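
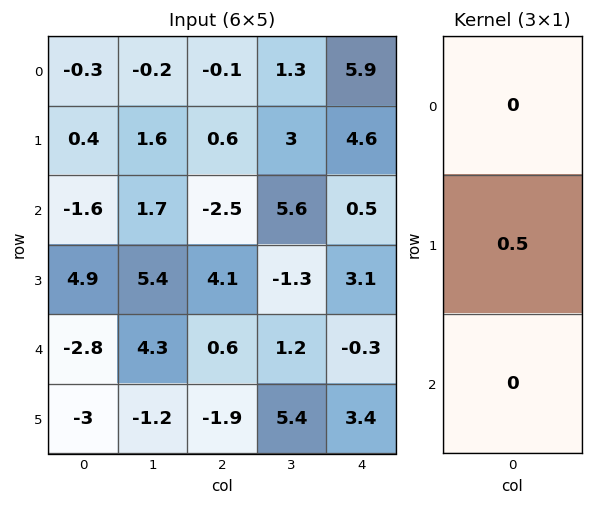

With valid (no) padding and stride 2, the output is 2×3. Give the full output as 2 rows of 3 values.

Output[0,0]: The receptive field on the input at this output position is [-0.3 / 0.4 / -1.6]. Elementwise product with the kernel and sum: 0.4·0.5.
Output[0,1]: The receptive field on the input at this output position is [-0.1 / 0.6 / -2.5]. Elementwise product with the kernel and sum: 0.6·0.5.

0.2 0.3 2.3
2.45 2.05 1.55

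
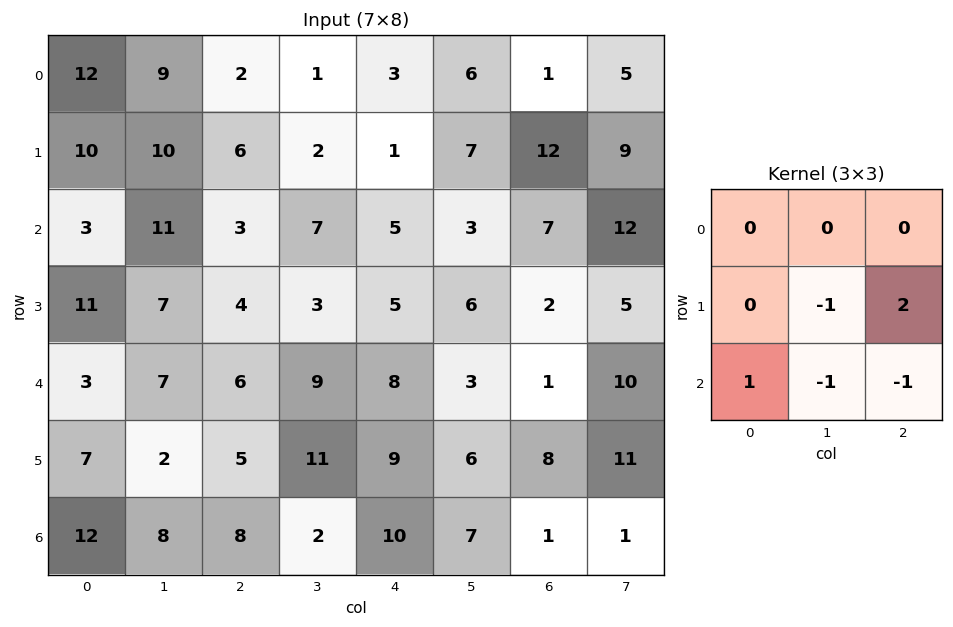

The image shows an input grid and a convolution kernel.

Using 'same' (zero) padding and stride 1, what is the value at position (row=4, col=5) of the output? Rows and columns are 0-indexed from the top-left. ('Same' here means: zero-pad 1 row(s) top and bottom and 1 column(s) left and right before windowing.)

The receptive field on the zero-padded input at this output position is [5 6 2 / 8 3 1 / 9 6 8]. Elementwise product with the kernel and sum: 3·-1 + 1·2 + 9·1 + 6·-1 + 8·-1.

-6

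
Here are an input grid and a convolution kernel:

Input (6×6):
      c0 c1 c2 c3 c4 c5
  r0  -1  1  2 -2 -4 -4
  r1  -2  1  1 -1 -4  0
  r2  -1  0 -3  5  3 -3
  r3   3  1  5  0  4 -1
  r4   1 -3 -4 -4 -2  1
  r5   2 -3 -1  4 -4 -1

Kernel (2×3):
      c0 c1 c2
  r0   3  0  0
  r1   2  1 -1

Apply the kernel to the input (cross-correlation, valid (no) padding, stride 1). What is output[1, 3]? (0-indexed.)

13

The receptive field on the input at this output position is [-1 -4 0 / 5 3 -3]. Elementwise product with the kernel and sum: -1·3 + 5·2 + 3·1 + -3·-1.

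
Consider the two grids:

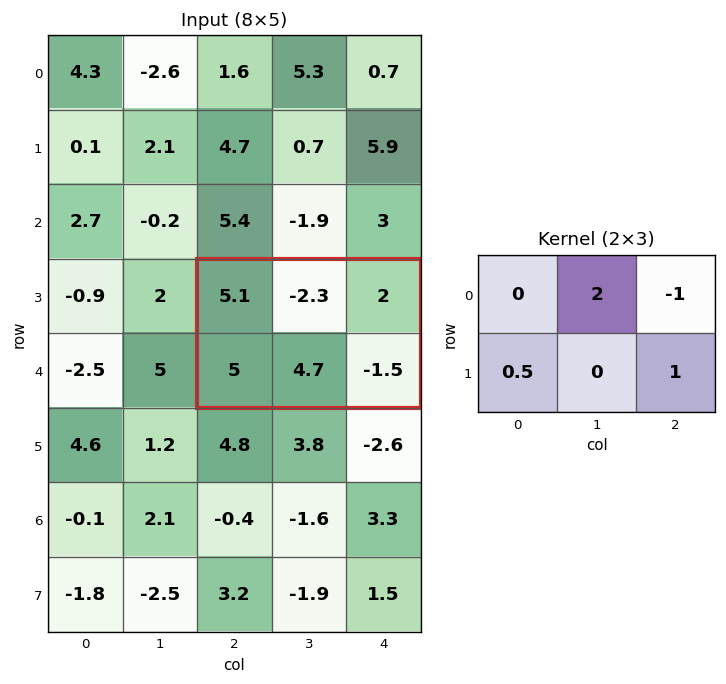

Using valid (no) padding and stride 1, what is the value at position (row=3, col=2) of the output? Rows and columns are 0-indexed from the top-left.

The receptive field on the input at this output position is [5.1 -2.3 2 / 5 4.7 -1.5]. Elementwise product with the kernel and sum: -2.3·2 + 2·-1 + 5·0.5 + -1.5·1.

-5.6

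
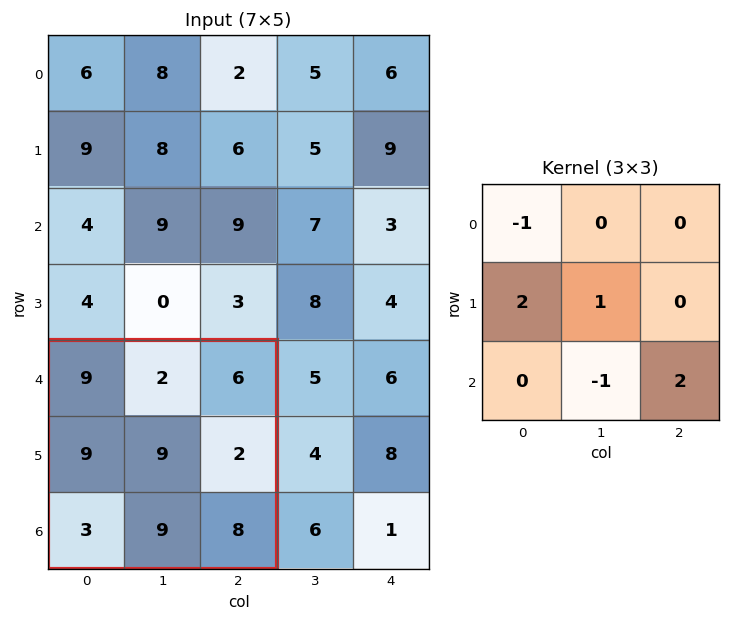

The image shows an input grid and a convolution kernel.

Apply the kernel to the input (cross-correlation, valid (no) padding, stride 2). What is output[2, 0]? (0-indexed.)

25

The receptive field on the input at this output position is [9 2 6 / 9 9 2 / 3 9 8]. Elementwise product with the kernel and sum: 9·-1 + 9·2 + 9·1 + 9·-1 + 8·2.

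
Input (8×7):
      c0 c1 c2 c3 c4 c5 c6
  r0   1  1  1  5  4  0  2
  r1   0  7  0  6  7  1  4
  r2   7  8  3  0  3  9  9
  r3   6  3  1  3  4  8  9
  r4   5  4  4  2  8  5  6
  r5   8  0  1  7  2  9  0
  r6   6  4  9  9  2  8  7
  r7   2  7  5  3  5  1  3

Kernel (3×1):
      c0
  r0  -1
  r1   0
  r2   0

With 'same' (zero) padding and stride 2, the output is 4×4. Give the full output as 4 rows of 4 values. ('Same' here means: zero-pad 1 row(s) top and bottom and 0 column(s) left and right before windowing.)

Output[0,0]: The receptive field on the zero-padded input at this output position is [0 / 1 / 0]. Elementwise product with the kernel and sum: 0·-1.

0 0 0 0
0 0 -7 -4
-6 -1 -4 -9
-8 -1 -2 0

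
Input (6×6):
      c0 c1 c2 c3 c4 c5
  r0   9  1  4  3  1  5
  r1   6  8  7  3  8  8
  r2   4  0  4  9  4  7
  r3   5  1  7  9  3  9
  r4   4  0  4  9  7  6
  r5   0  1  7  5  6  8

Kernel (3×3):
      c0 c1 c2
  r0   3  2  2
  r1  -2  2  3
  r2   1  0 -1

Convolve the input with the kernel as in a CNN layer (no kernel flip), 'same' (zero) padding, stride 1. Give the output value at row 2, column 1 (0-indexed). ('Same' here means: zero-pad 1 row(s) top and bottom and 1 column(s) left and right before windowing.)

50

The receptive field on the zero-padded input at this output position is [6 8 7 / 4 0 4 / 5 1 7]. Elementwise product with the kernel and sum: 6·3 + 8·2 + 7·2 + 4·-2 + 0·2 + 4·3 + 5·1 + 7·-1.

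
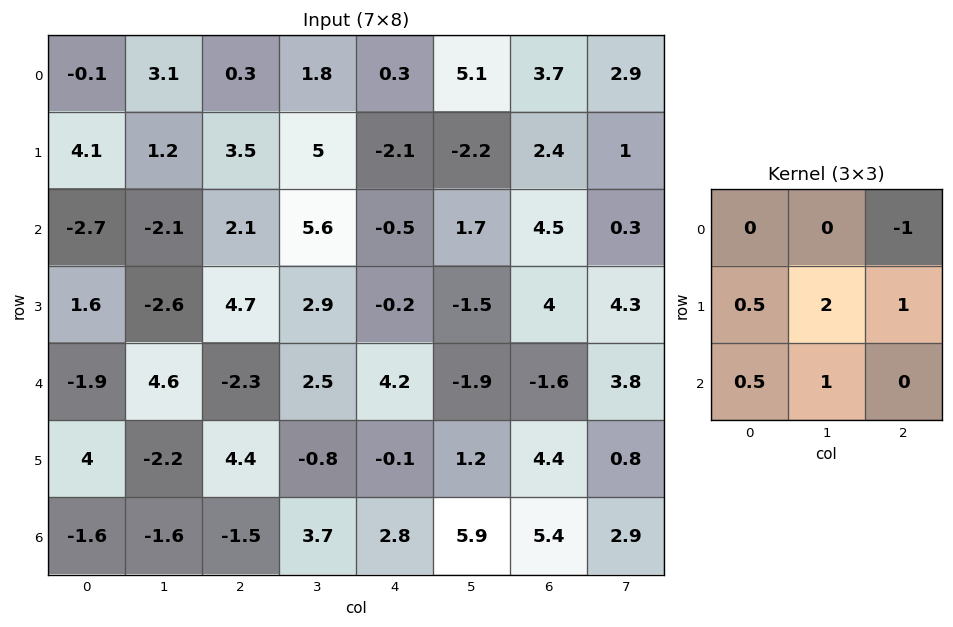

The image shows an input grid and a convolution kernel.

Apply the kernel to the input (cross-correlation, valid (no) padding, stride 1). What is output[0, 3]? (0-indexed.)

The receptive field on the input at this output position is [1.8 0.3 5.1 / 5 -2.1 -2.2 / 5.6 -0.5 1.7]. Elementwise product with the kernel and sum: 5.1·-1 + 5·0.5 + -2.1·2 + -2.2·1 + 5.6·0.5 + -0.5·1.

-6.7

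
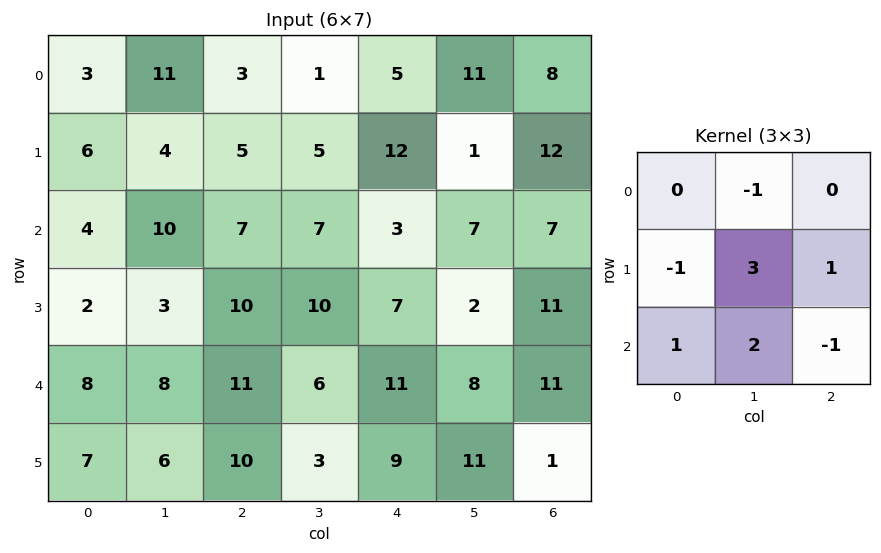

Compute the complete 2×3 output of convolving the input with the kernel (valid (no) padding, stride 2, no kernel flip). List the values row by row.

Output[0,0]: The receptive field on the input at this output position is [3 11 3 / 6 4 5 / 4 10 7]. Elementwise product with the kernel and sum: 11·-1 + 6·-1 + 4·3 + 5·1 + 4·1 + 10·2 + 7·-1.
Output[0,1]: The receptive field on the input at this output position is [3 1 5 / 5 5 12 / 7 7 3]. Elementwise product with the kernel and sum: 1·-1 + 5·-1 + 5·3 + 12·1 + 7·1 + 7·2 + 3·-1.

17 39 2
20 32 19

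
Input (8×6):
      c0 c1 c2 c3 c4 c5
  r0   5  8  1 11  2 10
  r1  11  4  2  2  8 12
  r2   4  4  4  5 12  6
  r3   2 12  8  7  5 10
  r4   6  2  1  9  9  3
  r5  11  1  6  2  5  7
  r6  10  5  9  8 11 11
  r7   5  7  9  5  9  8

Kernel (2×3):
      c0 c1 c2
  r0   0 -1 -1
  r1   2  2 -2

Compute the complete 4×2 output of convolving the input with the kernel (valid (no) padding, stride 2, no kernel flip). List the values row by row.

Output[0,0]: The receptive field on the input at this output position is [5 8 1 / 11 4 2]. Elementwise product with the kernel and sum: 8·-1 + 1·-1 + 11·2 + 4·2 + 2·-2.

17 -21
4 3
9 -12
-8 -9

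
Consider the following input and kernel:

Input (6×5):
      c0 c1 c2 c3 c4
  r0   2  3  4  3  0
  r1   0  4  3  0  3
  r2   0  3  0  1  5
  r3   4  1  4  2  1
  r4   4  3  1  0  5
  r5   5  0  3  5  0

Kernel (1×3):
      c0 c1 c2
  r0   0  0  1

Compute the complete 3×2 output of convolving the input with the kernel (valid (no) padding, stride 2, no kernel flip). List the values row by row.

4 0
0 5
1 5

Output[0,0]: The receptive field on the input at this output position is [2 3 4]. Elementwise product with the kernel and sum: 4·1.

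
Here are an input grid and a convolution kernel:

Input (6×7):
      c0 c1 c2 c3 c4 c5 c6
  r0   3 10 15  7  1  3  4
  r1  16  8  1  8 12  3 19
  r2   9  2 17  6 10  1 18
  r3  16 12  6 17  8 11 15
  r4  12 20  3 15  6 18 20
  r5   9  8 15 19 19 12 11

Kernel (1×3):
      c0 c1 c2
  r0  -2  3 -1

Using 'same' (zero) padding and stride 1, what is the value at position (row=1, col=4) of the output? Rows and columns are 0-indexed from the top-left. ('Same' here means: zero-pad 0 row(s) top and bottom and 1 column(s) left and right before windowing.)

The receptive field on the zero-padded input at this output position is [8 12 3]. Elementwise product with the kernel and sum: 8·-2 + 12·3 + 3·-1.

17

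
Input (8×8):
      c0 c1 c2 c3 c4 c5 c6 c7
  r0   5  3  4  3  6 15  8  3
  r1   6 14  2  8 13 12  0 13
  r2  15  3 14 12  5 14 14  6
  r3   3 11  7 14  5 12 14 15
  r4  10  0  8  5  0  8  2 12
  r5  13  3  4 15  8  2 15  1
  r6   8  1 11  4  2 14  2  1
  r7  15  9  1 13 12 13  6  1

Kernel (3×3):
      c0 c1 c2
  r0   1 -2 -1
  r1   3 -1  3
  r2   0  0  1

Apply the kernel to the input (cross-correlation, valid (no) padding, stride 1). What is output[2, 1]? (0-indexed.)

36

The receptive field on the input at this output position is [3 14 12 / 11 7 14 / 0 8 5]. Elementwise product with the kernel and sum: 3·1 + 14·-2 + 12·-1 + 11·3 + 7·-1 + 14·3 + 5·1.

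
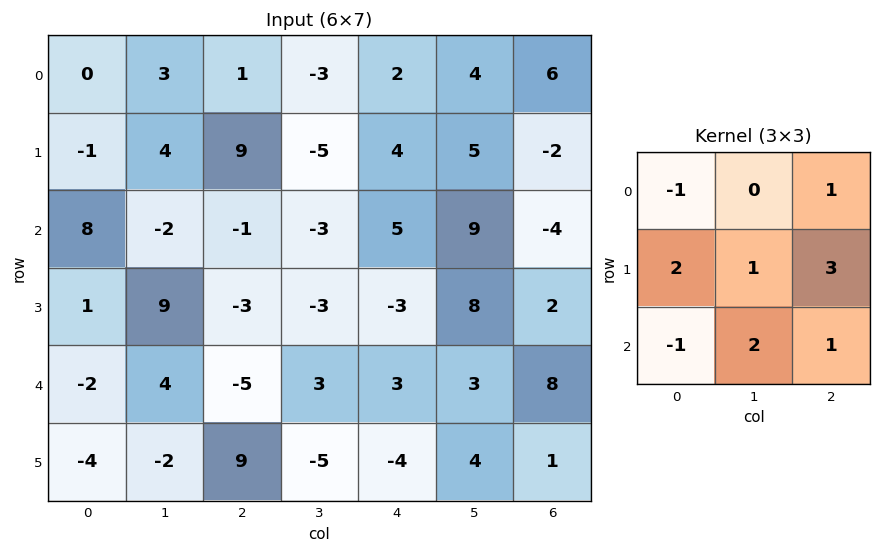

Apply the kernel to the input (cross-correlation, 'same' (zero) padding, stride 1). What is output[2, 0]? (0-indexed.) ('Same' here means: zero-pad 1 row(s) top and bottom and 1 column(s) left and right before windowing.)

The receptive field on the zero-padded input at this output position is [0 -1 4 / 0 8 -2 / 0 1 9]. Elementwise product with the kernel and sum: 0·-1 + 4·1 + 0·2 + 8·1 + -2·3 + 0·-1 + 1·2 + 9·1.

17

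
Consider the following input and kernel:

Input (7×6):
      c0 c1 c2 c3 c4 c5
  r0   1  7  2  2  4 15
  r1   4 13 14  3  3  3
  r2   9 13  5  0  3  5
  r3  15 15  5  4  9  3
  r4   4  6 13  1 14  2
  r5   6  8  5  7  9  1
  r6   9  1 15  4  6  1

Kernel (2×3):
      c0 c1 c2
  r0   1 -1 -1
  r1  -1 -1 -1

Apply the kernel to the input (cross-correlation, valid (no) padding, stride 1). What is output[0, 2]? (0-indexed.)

-24

The receptive field on the input at this output position is [2 2 4 / 14 3 3]. Elementwise product with the kernel and sum: 2·1 + 2·-1 + 4·-1 + 14·-1 + 3·-1 + 3·-1.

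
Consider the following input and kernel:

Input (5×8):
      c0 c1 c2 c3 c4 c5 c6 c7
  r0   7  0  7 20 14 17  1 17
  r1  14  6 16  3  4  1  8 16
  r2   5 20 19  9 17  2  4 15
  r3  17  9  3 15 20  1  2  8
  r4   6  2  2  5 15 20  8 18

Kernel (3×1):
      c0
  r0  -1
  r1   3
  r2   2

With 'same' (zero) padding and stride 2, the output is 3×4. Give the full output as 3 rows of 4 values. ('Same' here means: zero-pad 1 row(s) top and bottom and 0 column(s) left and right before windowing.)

Output[0,0]: The receptive field on the zero-padded input at this output position is [0 / 7 / 14]. Elementwise product with the kernel and sum: 0·-1 + 7·3 + 14·2.
Output[0,1]: The receptive field on the zero-padded input at this output position is [0 / 7 / 16]. Elementwise product with the kernel and sum: 0·-1 + 7·3 + 16·2.

49 53 50 19
35 47 87 8
1 3 25 22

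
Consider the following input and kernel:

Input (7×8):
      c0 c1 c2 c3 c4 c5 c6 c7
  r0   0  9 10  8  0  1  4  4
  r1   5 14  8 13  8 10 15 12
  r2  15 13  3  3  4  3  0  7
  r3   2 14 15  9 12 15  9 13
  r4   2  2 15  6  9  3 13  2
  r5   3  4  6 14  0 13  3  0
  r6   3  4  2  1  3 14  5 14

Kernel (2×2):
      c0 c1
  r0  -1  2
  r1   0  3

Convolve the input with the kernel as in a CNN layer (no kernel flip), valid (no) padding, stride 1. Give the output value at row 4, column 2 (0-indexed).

39

The receptive field on the input at this output position is [15 6 / 6 14]. Elementwise product with the kernel and sum: 15·-1 + 6·2 + 14·3.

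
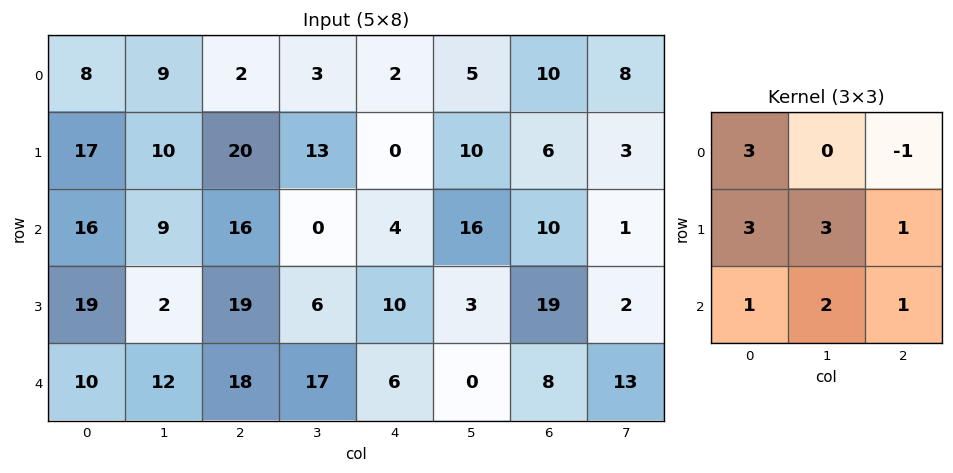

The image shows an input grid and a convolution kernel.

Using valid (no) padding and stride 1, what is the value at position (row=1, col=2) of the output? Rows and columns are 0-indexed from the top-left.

The receptive field on the input at this output position is [20 13 0 / 16 0 4 / 19 6 10]. Elementwise product with the kernel and sum: 20·3 + 0·-1 + 16·3 + 0·3 + 4·1 + 19·1 + 6·2 + 10·1.

153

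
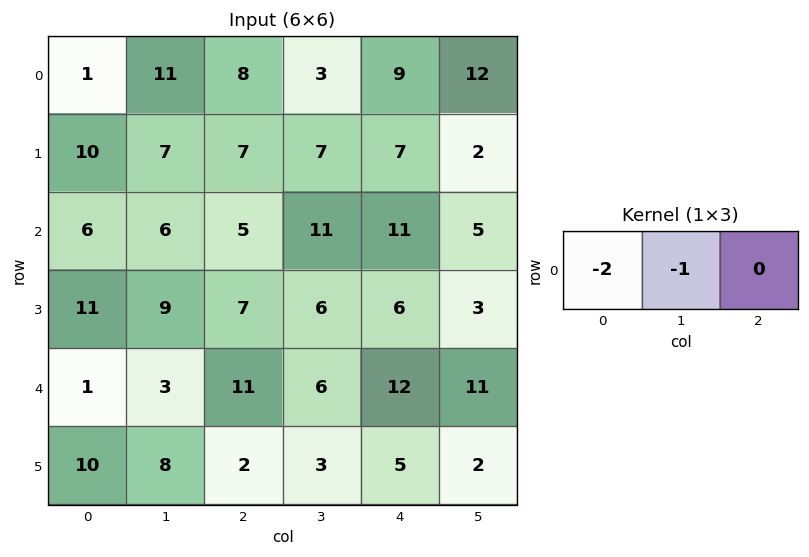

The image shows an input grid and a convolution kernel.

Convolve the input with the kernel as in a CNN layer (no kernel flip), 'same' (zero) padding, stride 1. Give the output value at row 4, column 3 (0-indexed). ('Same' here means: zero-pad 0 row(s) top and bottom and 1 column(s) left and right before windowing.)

The receptive field on the zero-padded input at this output position is [11 6 12]. Elementwise product with the kernel and sum: 11·-2 + 6·-1.

-28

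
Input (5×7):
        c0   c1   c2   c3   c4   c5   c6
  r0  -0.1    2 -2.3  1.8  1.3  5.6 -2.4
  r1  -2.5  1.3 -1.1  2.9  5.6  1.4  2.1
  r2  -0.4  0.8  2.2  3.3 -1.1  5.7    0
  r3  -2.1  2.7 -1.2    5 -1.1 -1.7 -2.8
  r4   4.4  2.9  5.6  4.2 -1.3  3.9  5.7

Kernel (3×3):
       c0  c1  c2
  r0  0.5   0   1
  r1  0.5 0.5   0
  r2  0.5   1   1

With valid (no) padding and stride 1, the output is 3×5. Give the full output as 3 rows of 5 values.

Output[0,0]: The receptive field on the input at this output position is [-0.1 2 -2.3 / -2.5 1.3 -1.1 / -0.4 0.8 2.2]. Elementwise product with the kernel and sum: -0.1·0.5 + -2.3·1 + -2.5·0.5 + 1.3·0.5 + -0.4·0.5 + 0.8·1 + 2.2·1.

-0.15 8.8 4.35 17 6.9
-1.7 10.2 11.1 3.65 2.15
13 15.7 7.6 14 7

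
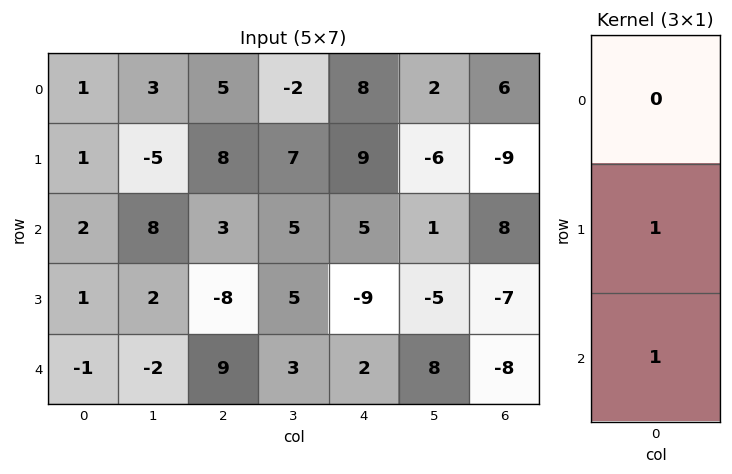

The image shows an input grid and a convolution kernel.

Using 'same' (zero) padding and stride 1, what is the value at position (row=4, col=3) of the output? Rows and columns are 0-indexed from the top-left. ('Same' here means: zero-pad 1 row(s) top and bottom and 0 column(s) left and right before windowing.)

3

The receptive field on the zero-padded input at this output position is [5 / 3 / 0]. Elementwise product with the kernel and sum: 3·1 + 0·1.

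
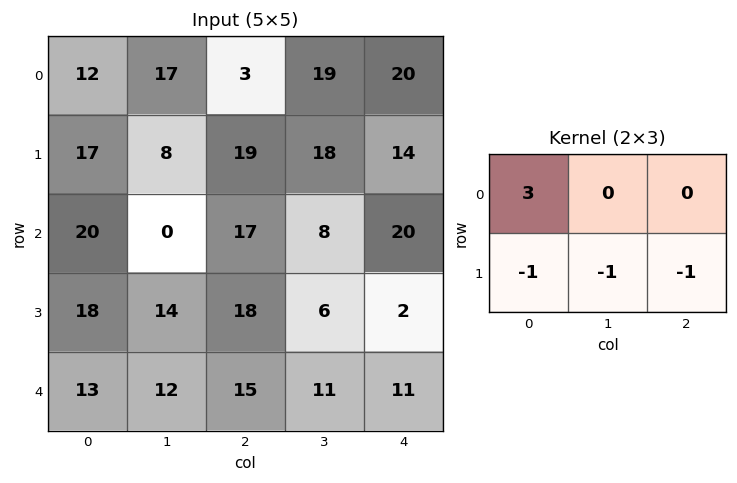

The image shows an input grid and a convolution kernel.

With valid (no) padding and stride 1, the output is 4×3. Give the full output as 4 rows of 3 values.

-8 6 -42
14 -1 12
10 -38 25
14 4 17

Output[0,0]: The receptive field on the input at this output position is [12 17 3 / 17 8 19]. Elementwise product with the kernel and sum: 12·3 + 17·-1 + 8·-1 + 19·-1.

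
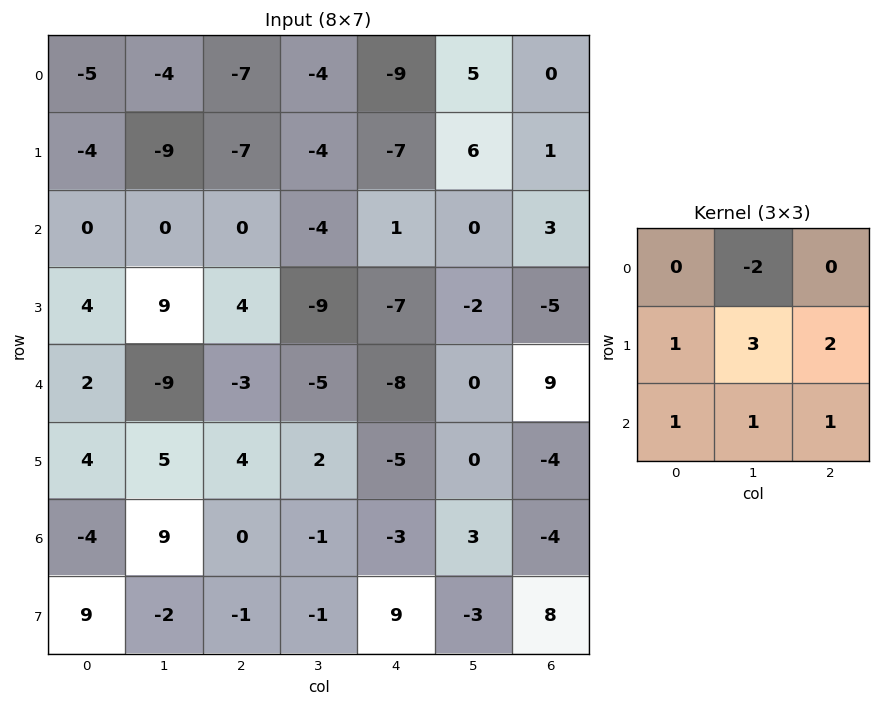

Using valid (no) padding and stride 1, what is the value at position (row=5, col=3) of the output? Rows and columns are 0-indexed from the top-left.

11

The receptive field on the input at this output position is [2 -5 0 / -1 -3 3 / -1 9 -3]. Elementwise product with the kernel and sum: -5·-2 + -1·1 + -3·3 + 3·2 + -1·1 + 9·1 + -3·1.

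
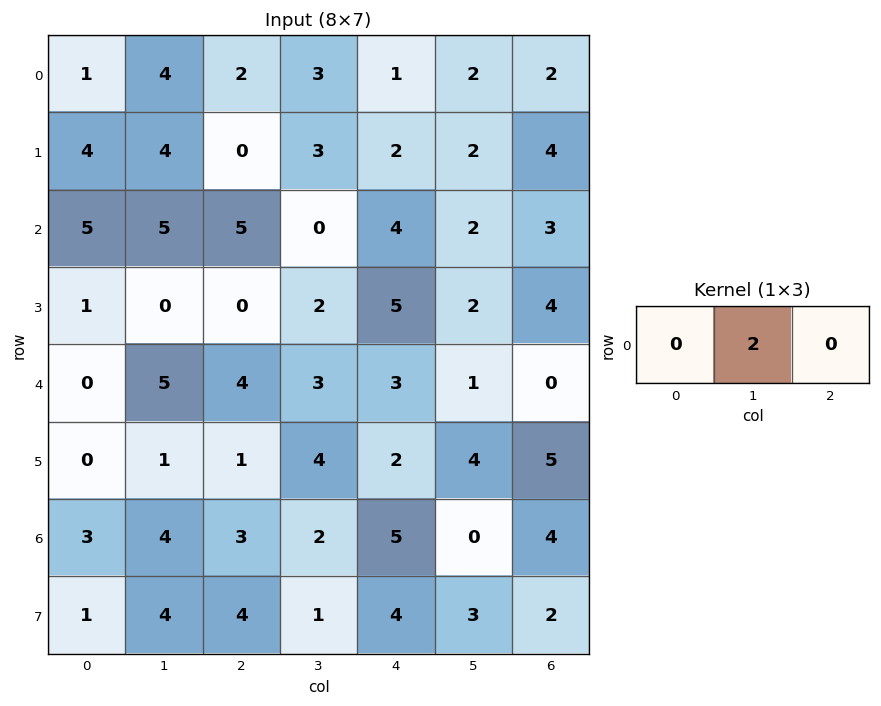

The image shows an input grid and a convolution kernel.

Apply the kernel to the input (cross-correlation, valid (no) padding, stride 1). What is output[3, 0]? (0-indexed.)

The receptive field on the input at this output position is [1 0 0]. Elementwise product with the kernel and sum: 0·2.

0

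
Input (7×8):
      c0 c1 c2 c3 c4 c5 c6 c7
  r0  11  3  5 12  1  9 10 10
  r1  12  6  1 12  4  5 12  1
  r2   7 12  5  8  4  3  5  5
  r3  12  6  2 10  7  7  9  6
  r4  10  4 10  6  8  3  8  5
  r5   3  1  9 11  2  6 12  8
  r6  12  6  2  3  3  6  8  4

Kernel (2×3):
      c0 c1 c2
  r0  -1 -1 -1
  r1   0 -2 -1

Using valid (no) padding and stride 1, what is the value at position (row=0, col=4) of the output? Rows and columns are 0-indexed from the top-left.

-42

The receptive field on the input at this output position is [1 9 10 / 4 5 12]. Elementwise product with the kernel and sum: 1·-1 + 9·-1 + 10·-1 + 5·-2 + 12·-1.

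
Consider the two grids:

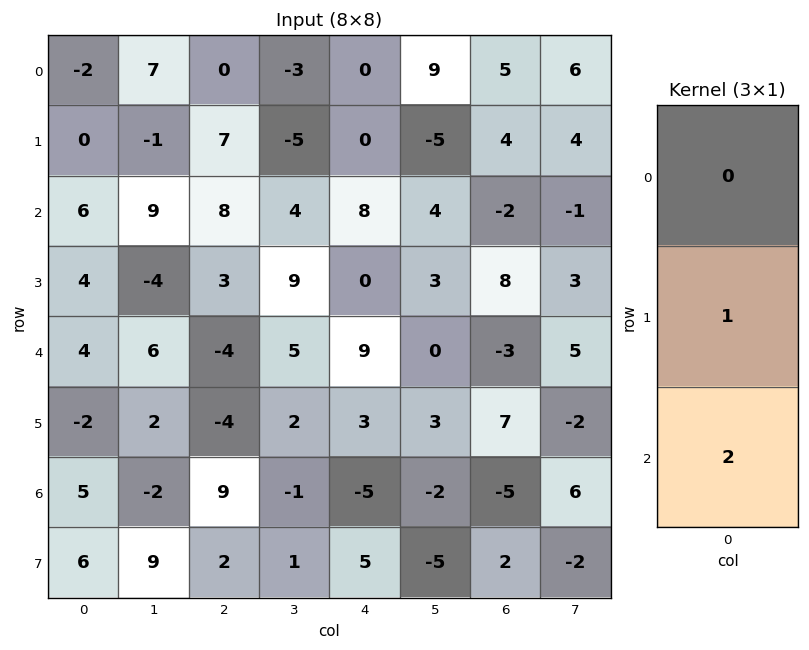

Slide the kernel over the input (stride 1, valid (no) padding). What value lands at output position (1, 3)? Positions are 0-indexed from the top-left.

The receptive field on the input at this output position is [-5 / 4 / 9]. Elementwise product with the kernel and sum: 4·1 + 9·2.

22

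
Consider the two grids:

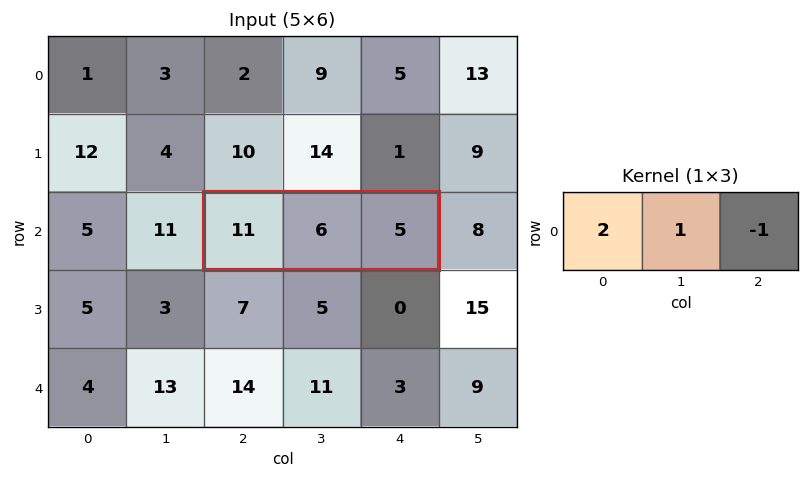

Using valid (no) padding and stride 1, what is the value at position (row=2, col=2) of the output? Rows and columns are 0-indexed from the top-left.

The receptive field on the input at this output position is [11 6 5]. Elementwise product with the kernel and sum: 11·2 + 6·1 + 5·-1.

23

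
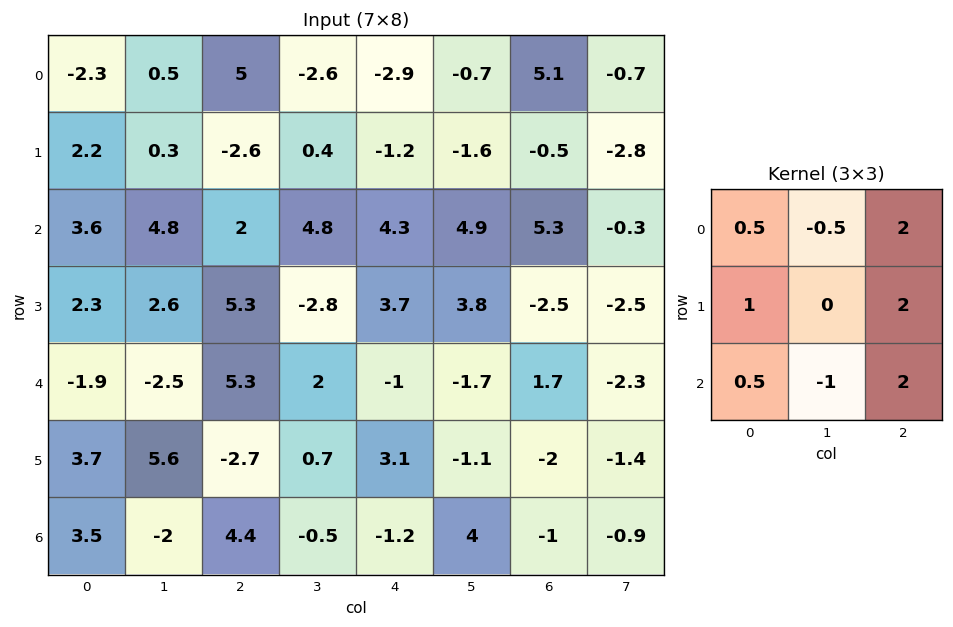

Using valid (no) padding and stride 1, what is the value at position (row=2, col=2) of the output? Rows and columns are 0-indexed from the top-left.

18.55

The receptive field on the input at this output position is [2 4.8 4.3 / 5.3 -2.8 3.7 / 5.3 2 -1]. Elementwise product with the kernel and sum: 2·0.5 + 4.8·-0.5 + 4.3·2 + 5.3·1 + 3.7·2 + 5.3·0.5 + 2·-1 + -1·2.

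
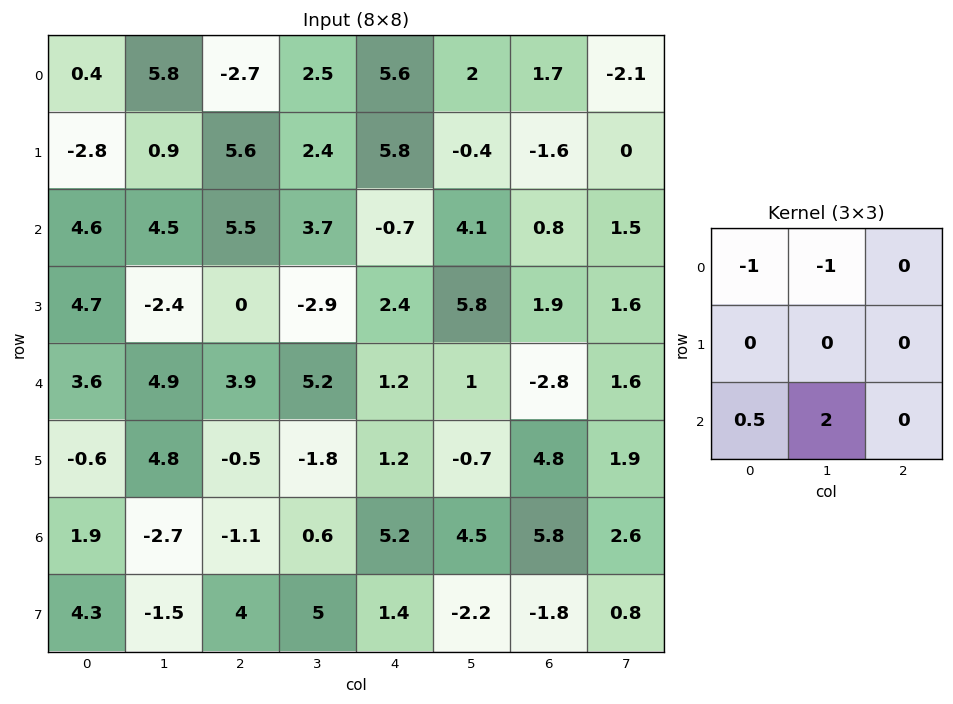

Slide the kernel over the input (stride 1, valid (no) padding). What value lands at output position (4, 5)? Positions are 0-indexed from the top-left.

The receptive field on the input at this output position is [1 -2.8 1.6 / -0.7 4.8 1.9 / 4.5 5.8 2.6]. Elementwise product with the kernel and sum: 1·-1 + -2.8·-1 + 4.5·0.5 + 5.8·2.

15.65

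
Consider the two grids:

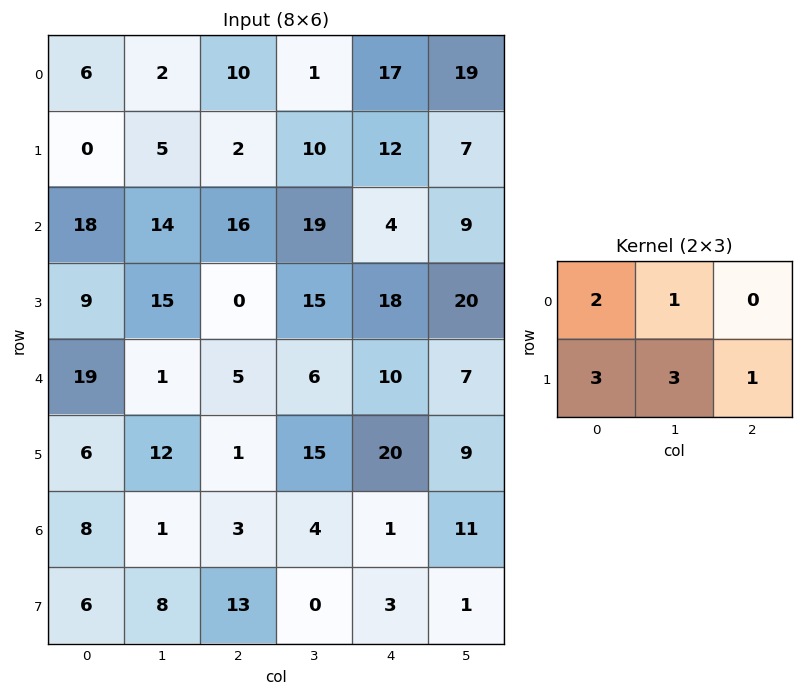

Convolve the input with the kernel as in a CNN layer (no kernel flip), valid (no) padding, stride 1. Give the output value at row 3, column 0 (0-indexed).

98

The receptive field on the input at this output position is [9 15 0 / 19 1 5]. Elementwise product with the kernel and sum: 9·2 + 15·1 + 19·3 + 1·3 + 5·1.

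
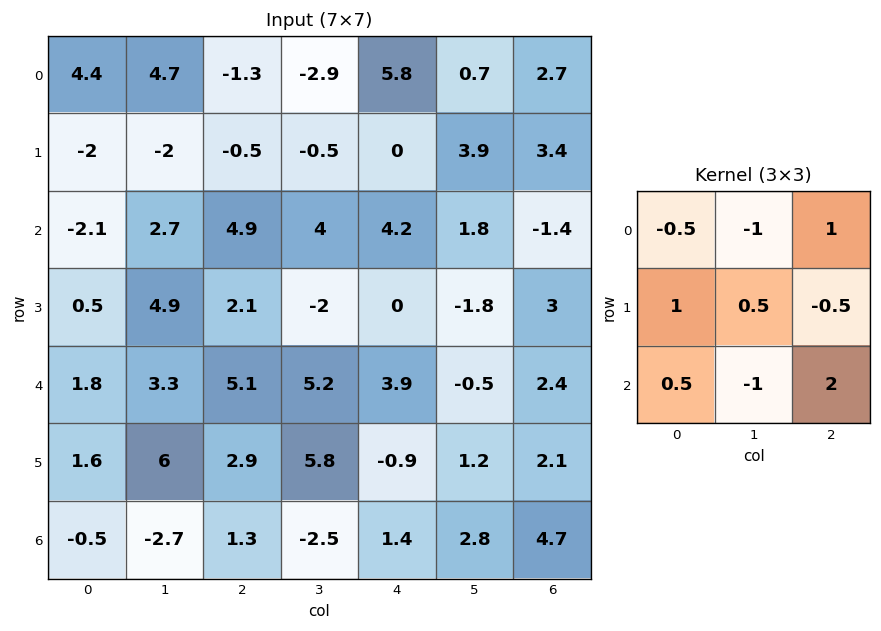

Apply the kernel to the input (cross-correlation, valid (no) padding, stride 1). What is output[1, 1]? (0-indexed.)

The receptive field on the input at this output position is [-2 -0.5 -0.5 / 2.7 4.9 4 / 4.9 2.1 -2]. Elementwise product with the kernel and sum: -2·-0.5 + -0.5·-1 + -0.5·1 + 2.7·1 + 4.9·0.5 + 4·-0.5 + 4.9·0.5 + 2.1·-1 + -2·2.

0.5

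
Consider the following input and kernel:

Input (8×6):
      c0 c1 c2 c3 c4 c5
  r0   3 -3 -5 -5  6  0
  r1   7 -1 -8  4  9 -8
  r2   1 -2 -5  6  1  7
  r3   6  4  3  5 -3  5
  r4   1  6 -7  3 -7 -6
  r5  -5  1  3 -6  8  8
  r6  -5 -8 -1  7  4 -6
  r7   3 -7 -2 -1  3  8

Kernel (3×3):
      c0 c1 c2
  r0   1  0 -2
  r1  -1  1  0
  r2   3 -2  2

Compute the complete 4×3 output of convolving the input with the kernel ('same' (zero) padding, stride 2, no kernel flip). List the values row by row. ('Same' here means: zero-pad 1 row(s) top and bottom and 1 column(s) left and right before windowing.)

-13 19 -11
-1 4 46
5 -34 -33
-27 1 -18

Output[0,0]: The receptive field on the zero-padded input at this output position is [0 0 0 / 0 3 -3 / 0 7 -1]. Elementwise product with the kernel and sum: 0·1 + 0·-2 + 0·-1 + 3·1 + 0·3 + 7·-2 + -1·2.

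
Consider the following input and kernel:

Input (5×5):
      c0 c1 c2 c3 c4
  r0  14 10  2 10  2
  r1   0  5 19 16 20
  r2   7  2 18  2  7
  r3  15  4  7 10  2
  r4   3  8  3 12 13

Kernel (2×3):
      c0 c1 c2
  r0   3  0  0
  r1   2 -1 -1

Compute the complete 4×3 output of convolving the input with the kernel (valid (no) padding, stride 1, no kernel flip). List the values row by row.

Output[0,0]: The receptive field on the input at this output position is [14 10 2 / 0 5 19]. Elementwise product with the kernel and sum: 14·3 + 0·2 + 5·-1 + 19·-1.
Output[0,1]: The receptive field on the input at this output position is [10 2 10 / 5 19 16]. Elementwise product with the kernel and sum: 10·3 + 5·2 + 19·-1 + 16·-1.

18 5 8
-6 -1 84
40 -3 56
40 13 2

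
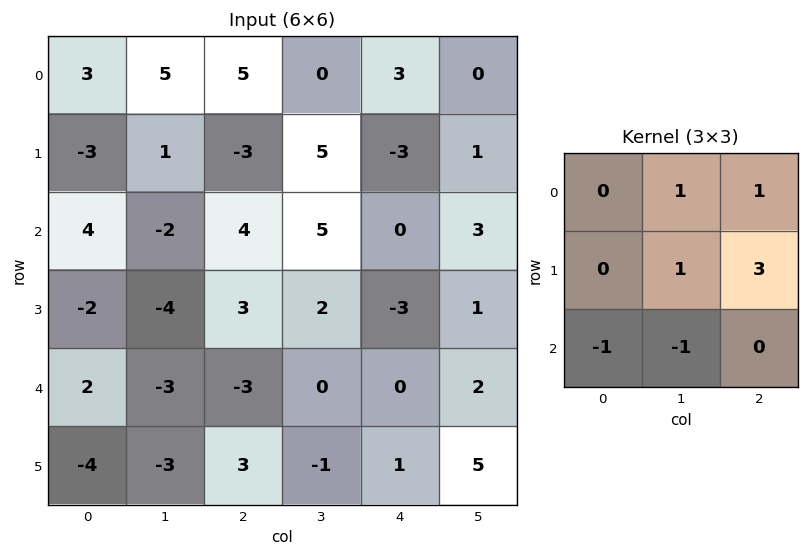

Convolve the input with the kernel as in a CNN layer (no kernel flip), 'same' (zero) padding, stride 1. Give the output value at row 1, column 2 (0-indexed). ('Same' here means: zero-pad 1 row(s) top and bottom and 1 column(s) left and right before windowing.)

The receptive field on the zero-padded input at this output position is [5 5 0 / 1 -3 5 / -2 4 5]. Elementwise product with the kernel and sum: 5·1 + 0·1 + -3·1 + 5·3 + -2·-1 + 4·-1.

15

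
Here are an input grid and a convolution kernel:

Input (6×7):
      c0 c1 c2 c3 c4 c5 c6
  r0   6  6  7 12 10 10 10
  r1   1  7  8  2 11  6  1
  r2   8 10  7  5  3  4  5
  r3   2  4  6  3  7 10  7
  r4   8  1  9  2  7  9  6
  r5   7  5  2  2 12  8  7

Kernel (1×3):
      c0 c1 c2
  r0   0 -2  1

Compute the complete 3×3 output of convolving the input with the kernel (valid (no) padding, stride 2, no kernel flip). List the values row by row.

-5 -14 -10
-13 -7 -3
7 3 -12

Output[0,0]: The receptive field on the input at this output position is [6 6 7]. Elementwise product with the kernel and sum: 6·-2 + 7·1.
Output[0,1]: The receptive field on the input at this output position is [7 12 10]. Elementwise product with the kernel and sum: 12·-2 + 10·1.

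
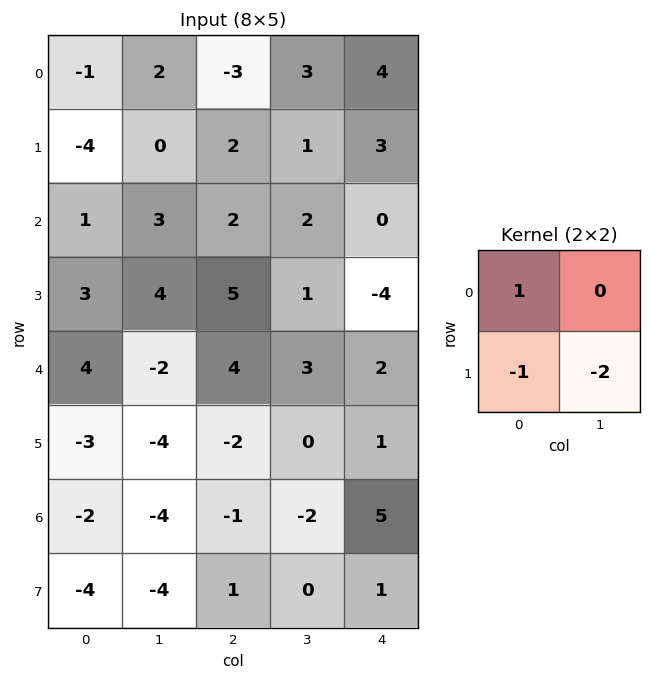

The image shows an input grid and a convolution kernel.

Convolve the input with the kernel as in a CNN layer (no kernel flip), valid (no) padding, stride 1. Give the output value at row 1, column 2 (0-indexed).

The receptive field on the input at this output position is [2 1 / 2 2]. Elementwise product with the kernel and sum: 2·1 + 2·-1 + 2·-2.

-4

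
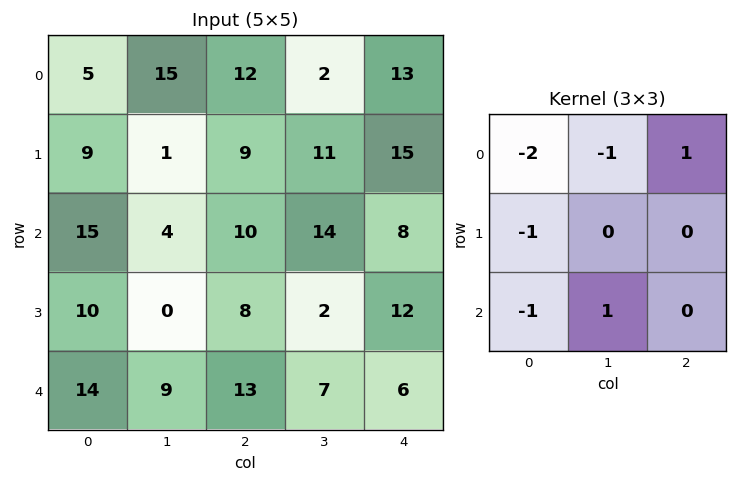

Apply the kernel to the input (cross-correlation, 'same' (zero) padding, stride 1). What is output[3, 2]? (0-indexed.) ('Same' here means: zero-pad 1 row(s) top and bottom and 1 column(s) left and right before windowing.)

0

The receptive field on the zero-padded input at this output position is [4 10 14 / 0 8 2 / 9 13 7]. Elementwise product with the kernel and sum: 4·-2 + 10·-1 + 14·1 + 0·-1 + 9·-1 + 13·1.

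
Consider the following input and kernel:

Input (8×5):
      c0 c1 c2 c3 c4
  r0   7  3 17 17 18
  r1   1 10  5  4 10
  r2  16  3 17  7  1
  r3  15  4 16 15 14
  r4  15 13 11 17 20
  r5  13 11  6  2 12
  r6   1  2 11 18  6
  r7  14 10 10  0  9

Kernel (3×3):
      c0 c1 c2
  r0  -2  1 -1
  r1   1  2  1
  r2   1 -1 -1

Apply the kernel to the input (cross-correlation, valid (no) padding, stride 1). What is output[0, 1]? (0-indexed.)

-3

The receptive field on the input at this output position is [3 17 17 / 10 5 4 / 3 17 7]. Elementwise product with the kernel and sum: 3·-2 + 17·1 + 17·-1 + 10·1 + 5·2 + 4·1 + 3·1 + 17·-1 + 7·-1.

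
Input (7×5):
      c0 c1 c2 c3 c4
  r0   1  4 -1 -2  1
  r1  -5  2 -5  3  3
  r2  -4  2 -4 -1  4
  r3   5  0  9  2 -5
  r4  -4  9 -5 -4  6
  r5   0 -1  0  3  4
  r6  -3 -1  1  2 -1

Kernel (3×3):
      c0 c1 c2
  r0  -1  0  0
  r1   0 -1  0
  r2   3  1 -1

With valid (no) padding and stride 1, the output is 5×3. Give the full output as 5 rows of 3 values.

-9 4 -19
9 9 40
6 15 -23
-15 -1 -6
-6 -13 8

Output[0,0]: The receptive field on the input at this output position is [1 4 -1 / -5 2 -5 / -4 2 -4]. Elementwise product with the kernel and sum: 1·-1 + 2·-1 + -4·3 + 2·1 + -4·-1.
Output[0,1]: The receptive field on the input at this output position is [4 -1 -2 / 2 -5 3 / 2 -4 -1]. Elementwise product with the kernel and sum: 4·-1 + -5·-1 + 2·3 + -4·1 + -1·-1.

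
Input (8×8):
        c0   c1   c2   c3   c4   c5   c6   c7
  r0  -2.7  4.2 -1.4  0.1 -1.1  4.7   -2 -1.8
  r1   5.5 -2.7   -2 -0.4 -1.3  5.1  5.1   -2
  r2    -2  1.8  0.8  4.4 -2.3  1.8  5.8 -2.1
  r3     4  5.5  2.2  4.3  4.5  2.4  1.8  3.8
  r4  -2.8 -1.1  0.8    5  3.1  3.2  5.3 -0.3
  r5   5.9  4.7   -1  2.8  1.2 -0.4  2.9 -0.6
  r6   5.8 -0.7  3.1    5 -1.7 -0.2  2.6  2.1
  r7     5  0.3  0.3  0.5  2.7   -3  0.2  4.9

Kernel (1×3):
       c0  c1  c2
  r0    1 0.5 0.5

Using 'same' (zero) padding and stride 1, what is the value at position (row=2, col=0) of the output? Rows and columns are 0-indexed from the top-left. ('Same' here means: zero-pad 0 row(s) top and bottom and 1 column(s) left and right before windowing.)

-0.1

The receptive field on the zero-padded input at this output position is [0 -2 1.8]. Elementwise product with the kernel and sum: 0·1 + -2·0.5 + 1.8·0.5.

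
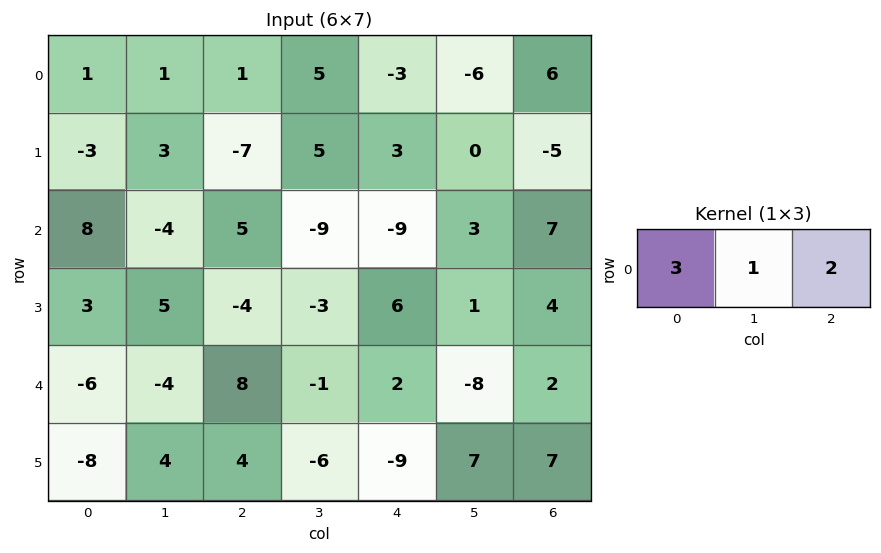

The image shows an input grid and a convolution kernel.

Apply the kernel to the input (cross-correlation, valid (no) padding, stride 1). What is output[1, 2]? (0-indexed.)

The receptive field on the input at this output position is [-7 5 3]. Elementwise product with the kernel and sum: -7·3 + 5·1 + 3·2.

-10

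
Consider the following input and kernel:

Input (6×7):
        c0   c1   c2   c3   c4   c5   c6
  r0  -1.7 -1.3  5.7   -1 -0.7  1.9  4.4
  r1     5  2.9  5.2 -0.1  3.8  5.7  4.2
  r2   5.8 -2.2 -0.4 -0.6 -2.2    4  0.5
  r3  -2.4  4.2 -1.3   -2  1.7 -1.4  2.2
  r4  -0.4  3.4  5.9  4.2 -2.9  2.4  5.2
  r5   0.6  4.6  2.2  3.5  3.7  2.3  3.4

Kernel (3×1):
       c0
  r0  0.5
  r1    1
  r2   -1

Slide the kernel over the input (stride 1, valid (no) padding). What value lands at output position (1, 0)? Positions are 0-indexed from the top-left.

The receptive field on the input at this output position is [5 / 5.8 / -2.4]. Elementwise product with the kernel and sum: 5·0.5 + 5.8·1 + -2.4·-1.

10.7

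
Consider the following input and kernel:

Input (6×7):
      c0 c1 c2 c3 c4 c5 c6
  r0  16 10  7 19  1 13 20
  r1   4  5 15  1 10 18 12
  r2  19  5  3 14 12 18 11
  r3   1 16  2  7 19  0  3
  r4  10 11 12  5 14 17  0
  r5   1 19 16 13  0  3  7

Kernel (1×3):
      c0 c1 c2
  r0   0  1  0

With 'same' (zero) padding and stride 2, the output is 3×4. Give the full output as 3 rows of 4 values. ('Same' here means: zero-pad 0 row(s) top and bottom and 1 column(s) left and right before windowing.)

16 7 1 20
19 3 12 11
10 12 14 0

Output[0,0]: The receptive field on the zero-padded input at this output position is [0 16 10]. Elementwise product with the kernel and sum: 16·1.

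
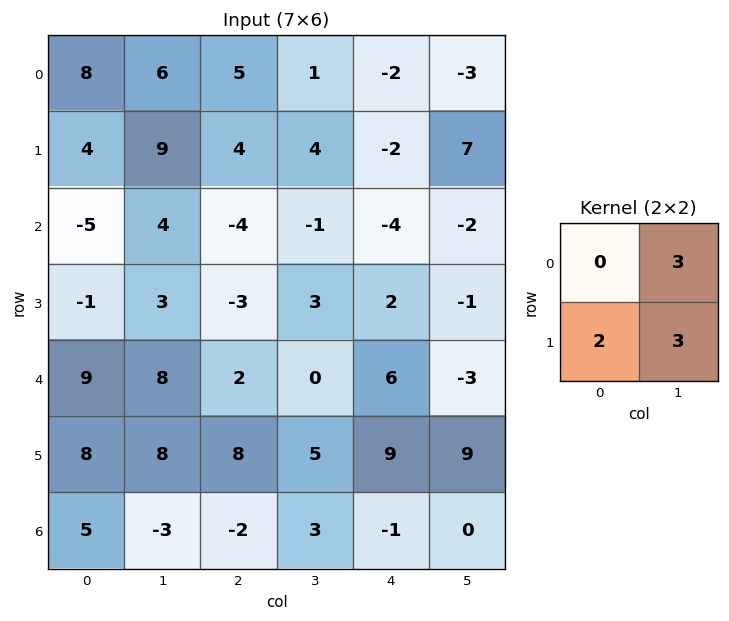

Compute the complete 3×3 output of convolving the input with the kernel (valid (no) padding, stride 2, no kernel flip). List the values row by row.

Output[0,0]: The receptive field on the input at this output position is [8 6 / 4 9]. Elementwise product with the kernel and sum: 6·3 + 4·2 + 9·3.

53 23 8
19 0 -5
64 31 36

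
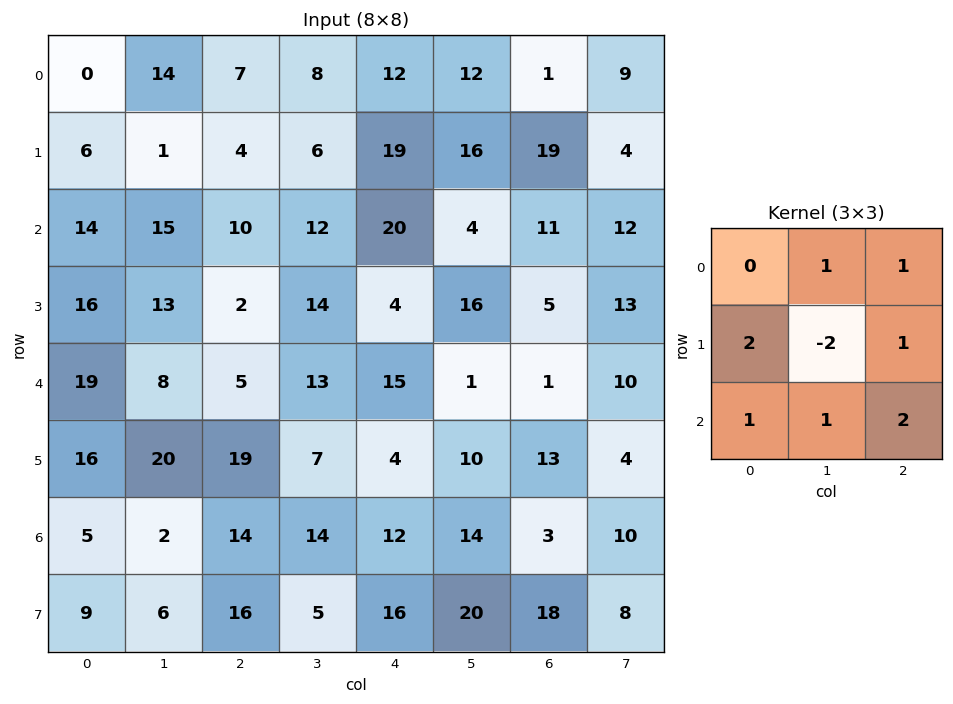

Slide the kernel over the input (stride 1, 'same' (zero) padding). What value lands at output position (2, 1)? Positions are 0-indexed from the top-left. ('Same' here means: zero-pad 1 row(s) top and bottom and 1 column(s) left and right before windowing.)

The receptive field on the zero-padded input at this output position is [6 1 4 / 14 15 10 / 16 13 2]. Elementwise product with the kernel and sum: 1·1 + 4·1 + 14·2 + 15·-2 + 10·1 + 16·1 + 13·1 + 2·2.

46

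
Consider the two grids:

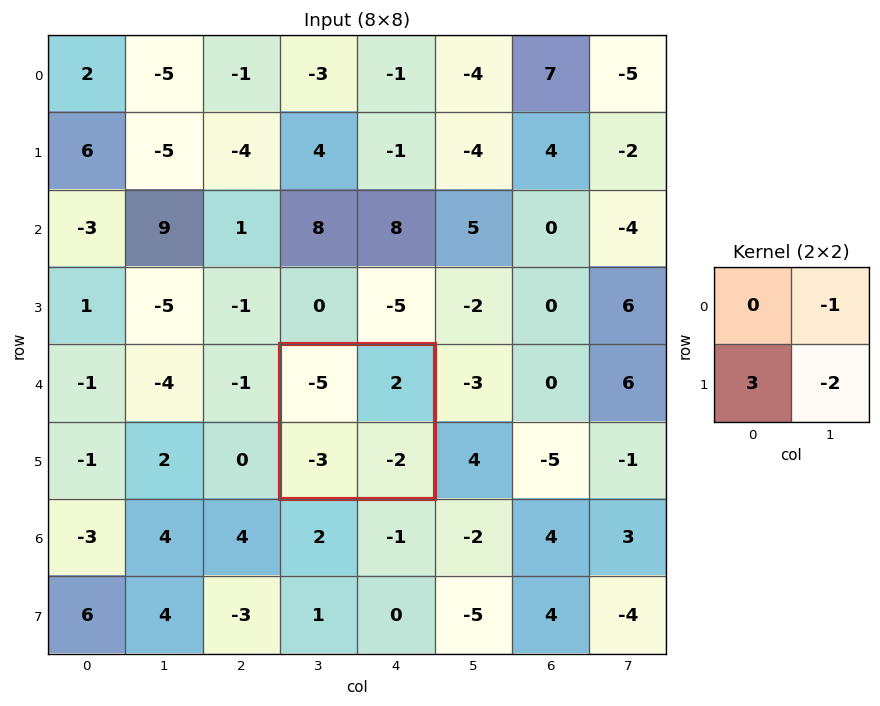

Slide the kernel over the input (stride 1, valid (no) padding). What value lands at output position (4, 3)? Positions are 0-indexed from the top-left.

The receptive field on the input at this output position is [-5 2 / -3 -2]. Elementwise product with the kernel and sum: 2·-1 + -3·3 + -2·-2.

-7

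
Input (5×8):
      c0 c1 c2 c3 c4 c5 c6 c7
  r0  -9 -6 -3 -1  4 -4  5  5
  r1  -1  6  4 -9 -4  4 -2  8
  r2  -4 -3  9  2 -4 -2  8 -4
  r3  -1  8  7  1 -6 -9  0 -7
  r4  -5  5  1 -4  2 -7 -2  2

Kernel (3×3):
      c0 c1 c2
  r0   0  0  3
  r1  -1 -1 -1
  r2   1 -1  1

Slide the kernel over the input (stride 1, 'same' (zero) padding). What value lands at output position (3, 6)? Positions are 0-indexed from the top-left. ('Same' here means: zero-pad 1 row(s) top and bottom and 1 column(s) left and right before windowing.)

The receptive field on the zero-padded input at this output position is [-2 8 -4 / -9 0 -7 / -7 -2 2]. Elementwise product with the kernel and sum: -4·3 + -9·-1 + 0·-1 + -7·-1 + -7·1 + -2·-1 + 2·1.

1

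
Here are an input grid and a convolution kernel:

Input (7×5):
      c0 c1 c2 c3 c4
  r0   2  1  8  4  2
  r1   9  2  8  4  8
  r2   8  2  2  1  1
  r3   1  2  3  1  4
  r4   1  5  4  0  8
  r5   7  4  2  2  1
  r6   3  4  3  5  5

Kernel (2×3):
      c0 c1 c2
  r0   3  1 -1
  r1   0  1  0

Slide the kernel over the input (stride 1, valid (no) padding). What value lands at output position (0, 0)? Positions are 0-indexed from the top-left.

1

The receptive field on the input at this output position is [2 1 8 / 9 2 8]. Elementwise product with the kernel and sum: 2·3 + 1·1 + 8·-1 + 2·1.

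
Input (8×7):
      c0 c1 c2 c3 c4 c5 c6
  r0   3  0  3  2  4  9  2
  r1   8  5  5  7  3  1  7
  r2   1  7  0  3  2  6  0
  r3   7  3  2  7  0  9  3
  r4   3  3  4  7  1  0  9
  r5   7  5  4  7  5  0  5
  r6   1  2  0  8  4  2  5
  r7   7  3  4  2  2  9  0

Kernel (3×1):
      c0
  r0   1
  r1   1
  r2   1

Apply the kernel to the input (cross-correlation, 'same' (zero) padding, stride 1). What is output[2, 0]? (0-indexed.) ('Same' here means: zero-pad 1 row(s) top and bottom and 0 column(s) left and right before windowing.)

16

The receptive field on the zero-padded input at this output position is [8 / 1 / 7]. Elementwise product with the kernel and sum: 8·1 + 1·1 + 7·1.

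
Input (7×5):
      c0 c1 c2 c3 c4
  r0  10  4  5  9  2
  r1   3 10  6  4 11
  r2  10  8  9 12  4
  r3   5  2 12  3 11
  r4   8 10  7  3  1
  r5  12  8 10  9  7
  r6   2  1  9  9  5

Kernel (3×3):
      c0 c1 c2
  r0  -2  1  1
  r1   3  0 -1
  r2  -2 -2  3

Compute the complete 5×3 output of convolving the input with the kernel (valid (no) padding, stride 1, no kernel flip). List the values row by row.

Output[0,0]: The receptive field on the input at this output position is [10 4 5 / 3 10 6 / 10 8 9]. Elementwise product with the kernel and sum: 10·-2 + 4·1 + 5·1 + 3·3 + 6·-1 + 10·-2 + 8·-2 + 9·3.

-17 34 -22
53 -17 29
-15 -17 6
11 29 -7
48 12 -8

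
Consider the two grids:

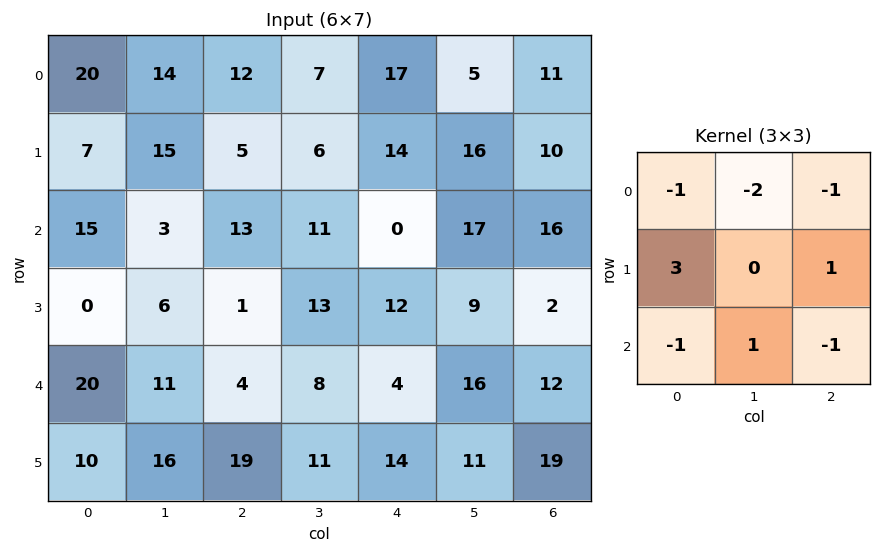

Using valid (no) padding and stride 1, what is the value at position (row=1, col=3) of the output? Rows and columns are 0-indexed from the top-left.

-10

The receptive field on the input at this output position is [6 14 16 / 11 0 17 / 13 12 9]. Elementwise product with the kernel and sum: 6·-1 + 14·-2 + 16·-1 + 11·3 + 17·1 + 13·-1 + 12·1 + 9·-1.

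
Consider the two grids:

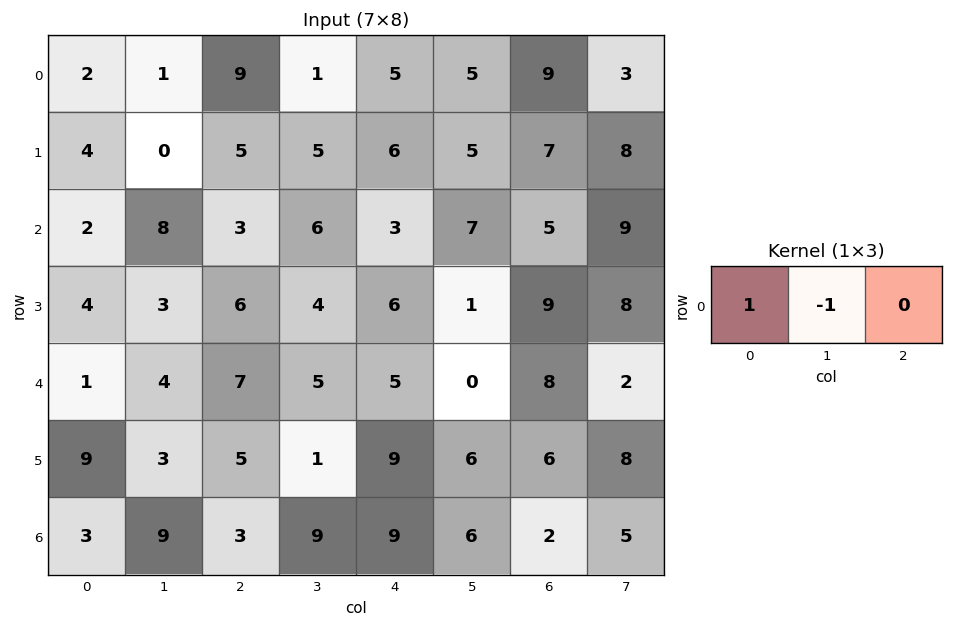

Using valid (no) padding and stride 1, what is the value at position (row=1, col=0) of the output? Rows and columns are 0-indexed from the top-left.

The receptive field on the input at this output position is [4 0 5]. Elementwise product with the kernel and sum: 4·1 + 0·-1.

4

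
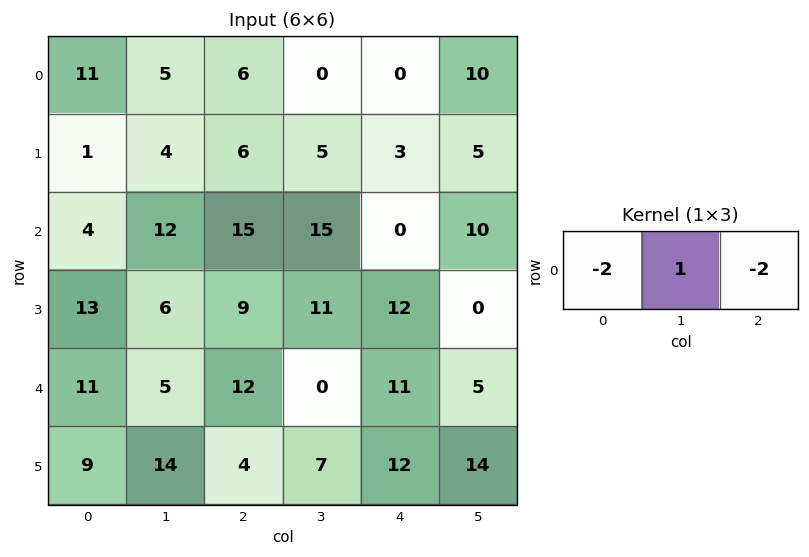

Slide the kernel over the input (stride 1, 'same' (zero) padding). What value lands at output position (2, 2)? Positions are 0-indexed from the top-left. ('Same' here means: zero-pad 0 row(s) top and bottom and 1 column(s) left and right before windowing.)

-39

The receptive field on the zero-padded input at this output position is [12 15 15]. Elementwise product with the kernel and sum: 12·-2 + 15·1 + 15·-2.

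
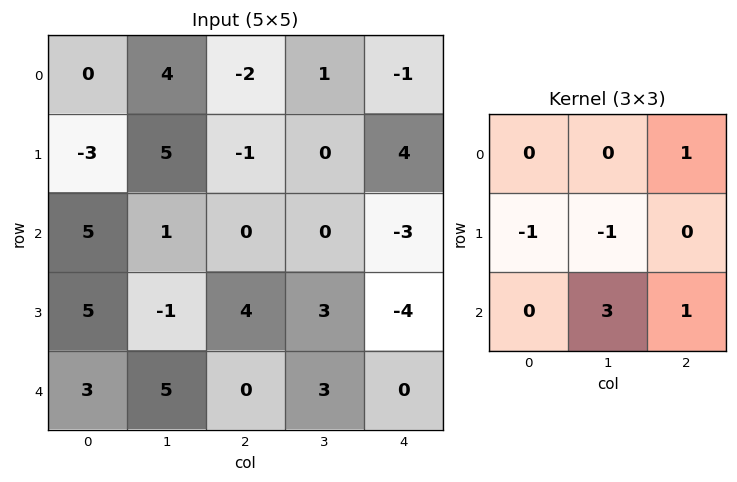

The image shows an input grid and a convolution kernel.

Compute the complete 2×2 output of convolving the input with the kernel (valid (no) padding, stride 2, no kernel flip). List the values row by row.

Output[0,0]: The receptive field on the input at this output position is [0 4 -2 / -3 5 -1 / 5 1 0]. Elementwise product with the kernel and sum: -2·1 + -3·-1 + 5·-1 + 1·3 + 0·1.
Output[0,1]: The receptive field on the input at this output position is [-2 1 -1 / -1 0 4 / 0 0 -3]. Elementwise product with the kernel and sum: -1·1 + -1·-1 + 0·-1 + 0·3 + -3·1.

-1 -3
11 -1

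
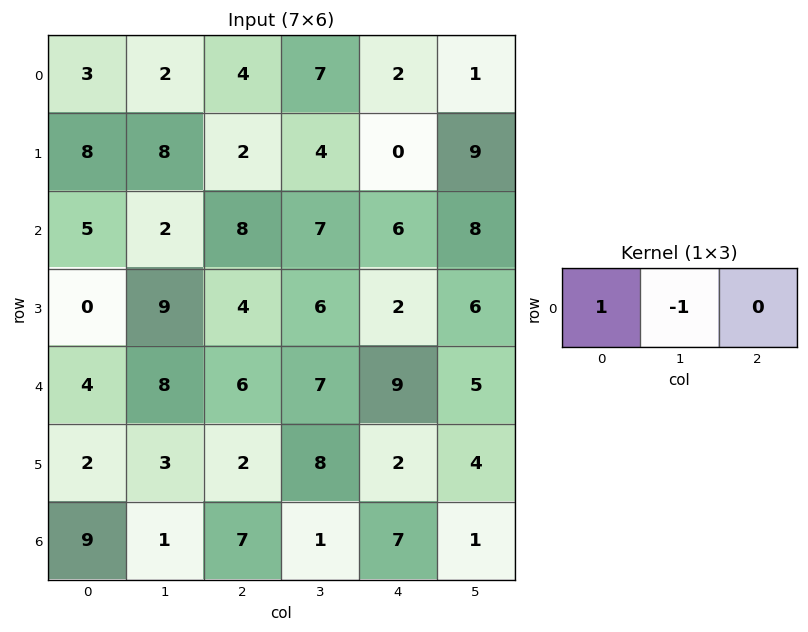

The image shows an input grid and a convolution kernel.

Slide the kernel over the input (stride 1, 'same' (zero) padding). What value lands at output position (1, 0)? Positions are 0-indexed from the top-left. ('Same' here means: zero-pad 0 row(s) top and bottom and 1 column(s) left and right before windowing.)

The receptive field on the zero-padded input at this output position is [0 8 8]. Elementwise product with the kernel and sum: 0·1 + 8·-1.

-8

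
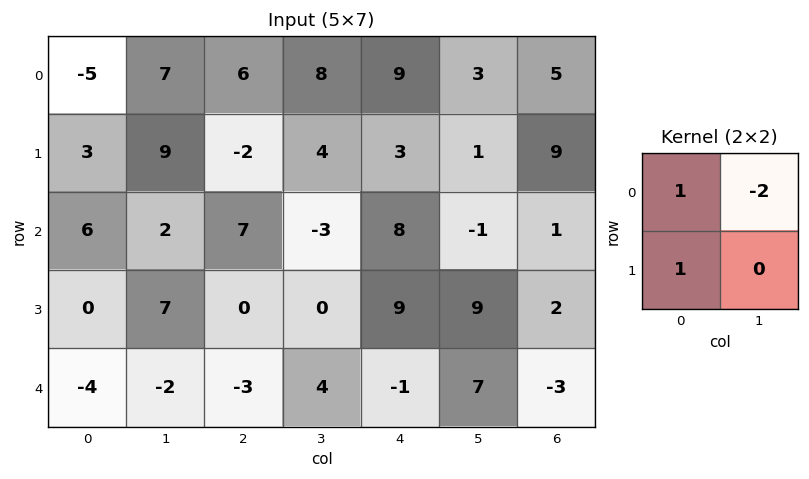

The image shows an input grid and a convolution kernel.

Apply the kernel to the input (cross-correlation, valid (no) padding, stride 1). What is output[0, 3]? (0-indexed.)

The receptive field on the input at this output position is [8 9 / 4 3]. Elementwise product with the kernel and sum: 8·1 + 9·-2 + 4·1.

-6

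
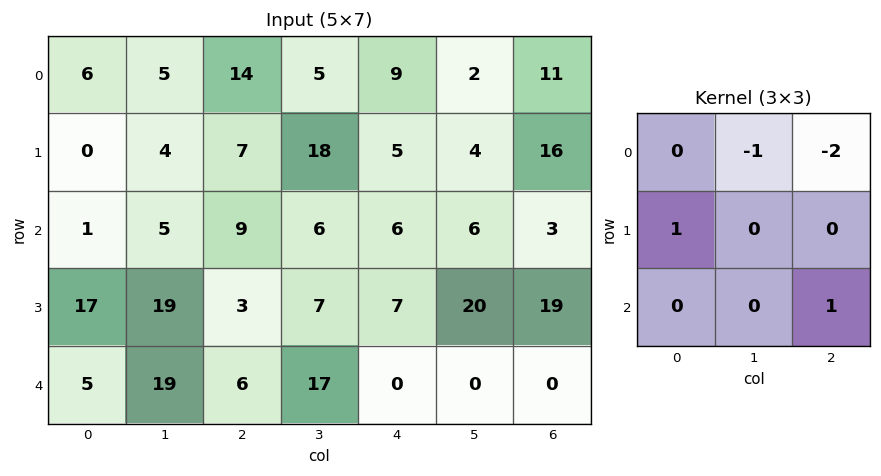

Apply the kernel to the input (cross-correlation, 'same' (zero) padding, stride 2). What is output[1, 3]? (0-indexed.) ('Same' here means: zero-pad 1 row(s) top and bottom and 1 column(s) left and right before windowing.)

The receptive field on the zero-padded input at this output position is [4 16 0 / 6 3 0 / 20 19 0]. Elementwise product with the kernel and sum: 16·-1 + 0·-2 + 6·1 + 0·1.

-10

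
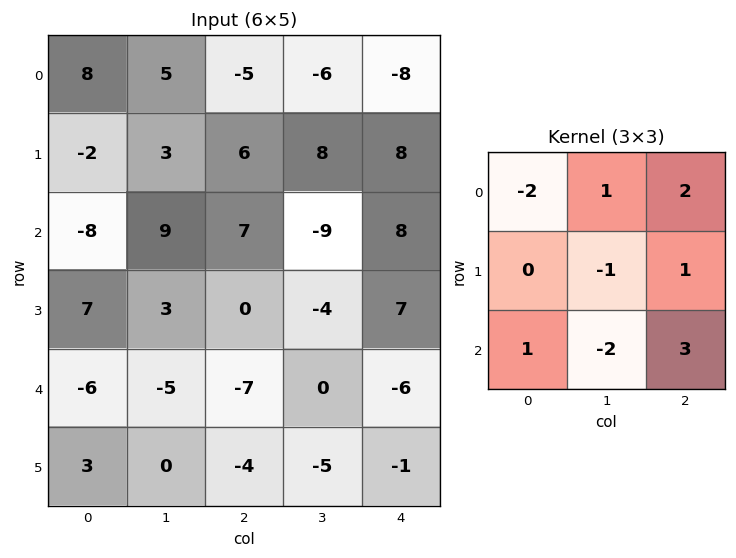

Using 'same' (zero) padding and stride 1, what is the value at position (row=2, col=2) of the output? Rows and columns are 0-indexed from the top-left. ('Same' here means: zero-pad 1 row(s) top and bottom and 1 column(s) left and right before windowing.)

-9

The receptive field on the zero-padded input at this output position is [3 6 8 / 9 7 -9 / 3 0 -4]. Elementwise product with the kernel and sum: 3·-2 + 6·1 + 8·2 + 7·-1 + -9·1 + 3·1 + 0·-2 + -4·3.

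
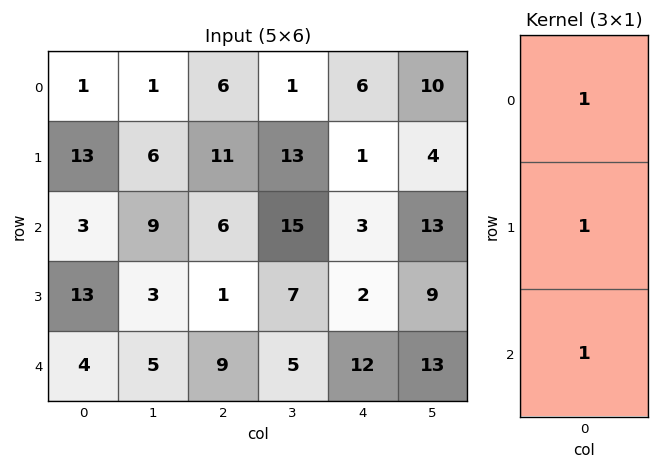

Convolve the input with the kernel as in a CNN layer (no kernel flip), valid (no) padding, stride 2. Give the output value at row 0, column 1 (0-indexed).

The receptive field on the input at this output position is [6 / 11 / 6]. Elementwise product with the kernel and sum: 6·1 + 11·1 + 6·1.

23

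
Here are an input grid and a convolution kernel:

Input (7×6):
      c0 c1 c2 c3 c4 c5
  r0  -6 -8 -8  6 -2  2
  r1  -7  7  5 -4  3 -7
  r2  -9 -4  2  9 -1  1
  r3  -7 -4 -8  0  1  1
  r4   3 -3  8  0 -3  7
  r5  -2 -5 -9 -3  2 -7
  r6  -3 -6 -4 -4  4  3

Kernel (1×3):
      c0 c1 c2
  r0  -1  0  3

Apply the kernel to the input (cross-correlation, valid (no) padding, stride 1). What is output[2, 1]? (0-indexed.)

The receptive field on the input at this output position is [-4 2 9]. Elementwise product with the kernel and sum: -4·-1 + 9·3.

31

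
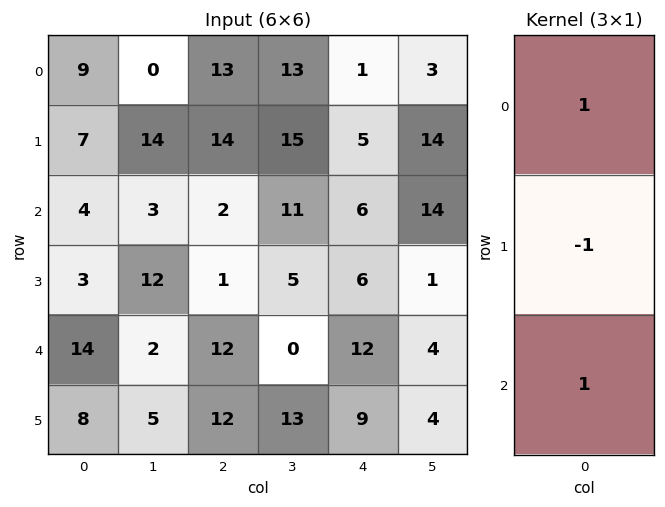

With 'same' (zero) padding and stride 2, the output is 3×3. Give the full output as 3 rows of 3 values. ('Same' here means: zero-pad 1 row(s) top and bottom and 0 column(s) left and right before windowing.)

-2 1 4
6 13 5
-3 1 3

Output[0,0]: The receptive field on the zero-padded input at this output position is [0 / 9 / 7]. Elementwise product with the kernel and sum: 0·1 + 9·-1 + 7·1.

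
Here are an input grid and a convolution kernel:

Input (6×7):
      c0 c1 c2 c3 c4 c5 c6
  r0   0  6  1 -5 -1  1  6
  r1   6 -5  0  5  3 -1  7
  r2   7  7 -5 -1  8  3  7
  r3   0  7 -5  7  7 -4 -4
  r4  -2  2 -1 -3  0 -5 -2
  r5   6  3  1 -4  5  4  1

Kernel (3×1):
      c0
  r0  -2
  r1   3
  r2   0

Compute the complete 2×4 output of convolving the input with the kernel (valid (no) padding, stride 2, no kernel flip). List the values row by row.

Output[0,0]: The receptive field on the input at this output position is [0 / 6 / 7]. Elementwise product with the kernel and sum: 0·-2 + 6·3.

18 -2 11 9
-14 -5 5 -26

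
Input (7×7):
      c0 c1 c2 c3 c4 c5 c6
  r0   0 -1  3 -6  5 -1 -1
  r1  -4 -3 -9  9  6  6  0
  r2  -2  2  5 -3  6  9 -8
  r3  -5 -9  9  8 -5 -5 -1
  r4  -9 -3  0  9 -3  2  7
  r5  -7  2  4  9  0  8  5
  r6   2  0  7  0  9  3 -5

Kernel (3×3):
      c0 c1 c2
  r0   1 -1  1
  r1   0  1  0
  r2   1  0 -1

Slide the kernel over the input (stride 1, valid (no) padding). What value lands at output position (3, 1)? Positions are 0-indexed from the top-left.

-17

The receptive field on the input at this output position is [-9 9 8 / -3 0 9 / 2 4 9]. Elementwise product with the kernel and sum: -9·1 + 9·-1 + 8·1 + 0·1 + 2·1 + 9·-1.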